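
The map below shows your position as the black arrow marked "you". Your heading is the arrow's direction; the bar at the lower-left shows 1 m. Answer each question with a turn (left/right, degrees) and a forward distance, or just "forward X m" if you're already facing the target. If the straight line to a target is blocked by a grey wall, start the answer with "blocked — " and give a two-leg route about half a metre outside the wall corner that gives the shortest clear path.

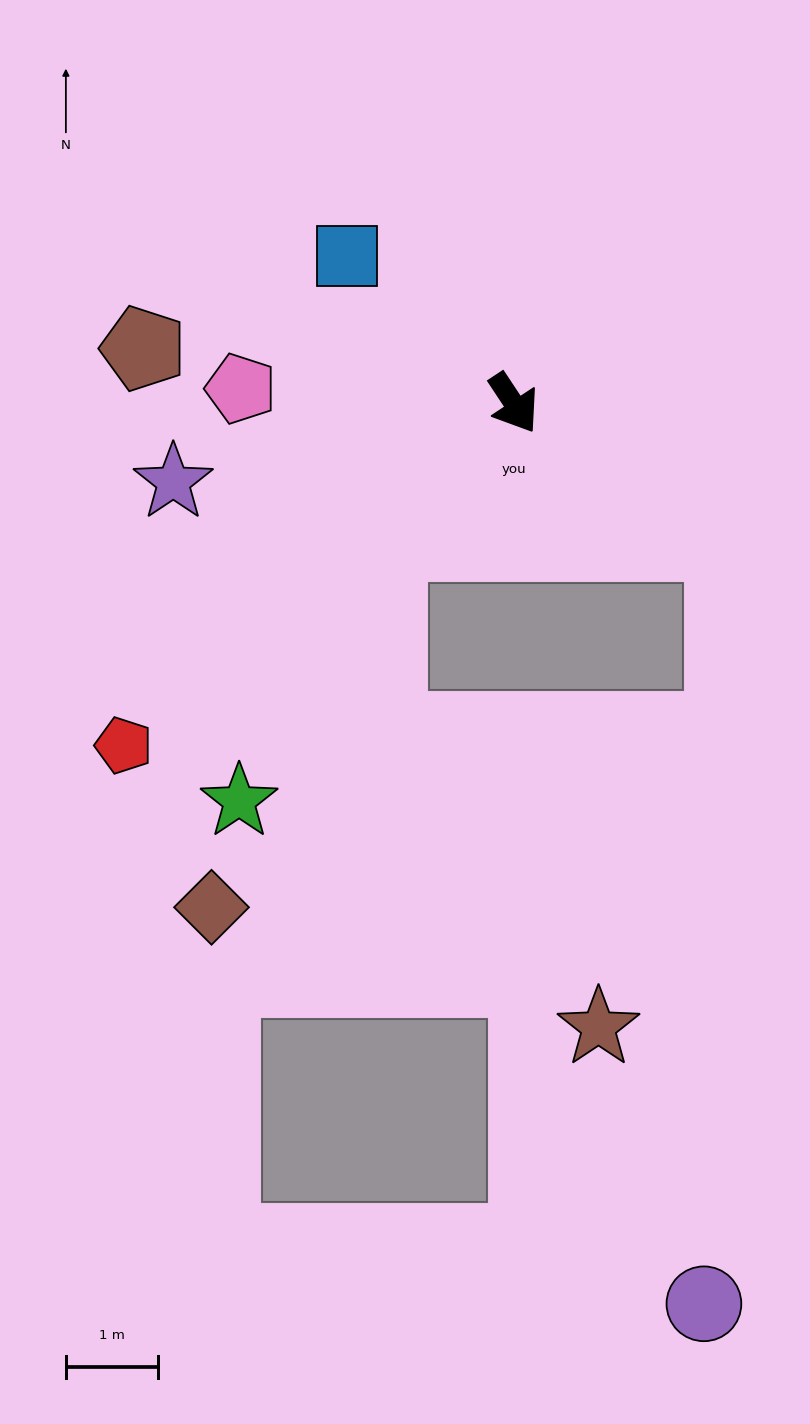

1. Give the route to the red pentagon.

turn right 82°, forward 5.6 m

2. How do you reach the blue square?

turn right 165°, forward 2.4 m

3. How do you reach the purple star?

turn right 110°, forward 3.8 m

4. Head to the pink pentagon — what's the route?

turn right 127°, forward 3.0 m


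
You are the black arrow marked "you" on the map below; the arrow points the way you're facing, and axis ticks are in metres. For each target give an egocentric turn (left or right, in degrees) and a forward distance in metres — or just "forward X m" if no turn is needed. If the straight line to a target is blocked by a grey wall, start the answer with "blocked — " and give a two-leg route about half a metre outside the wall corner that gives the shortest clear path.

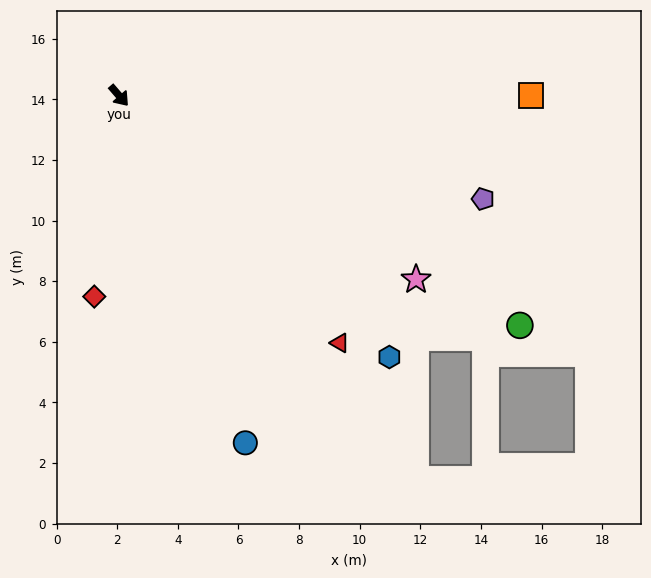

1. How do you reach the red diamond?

turn right 48°, forward 6.7 m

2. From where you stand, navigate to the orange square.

turn left 49°, forward 13.6 m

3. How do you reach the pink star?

turn left 17°, forward 11.5 m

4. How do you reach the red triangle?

forward 10.9 m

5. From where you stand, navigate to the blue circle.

turn right 21°, forward 12.2 m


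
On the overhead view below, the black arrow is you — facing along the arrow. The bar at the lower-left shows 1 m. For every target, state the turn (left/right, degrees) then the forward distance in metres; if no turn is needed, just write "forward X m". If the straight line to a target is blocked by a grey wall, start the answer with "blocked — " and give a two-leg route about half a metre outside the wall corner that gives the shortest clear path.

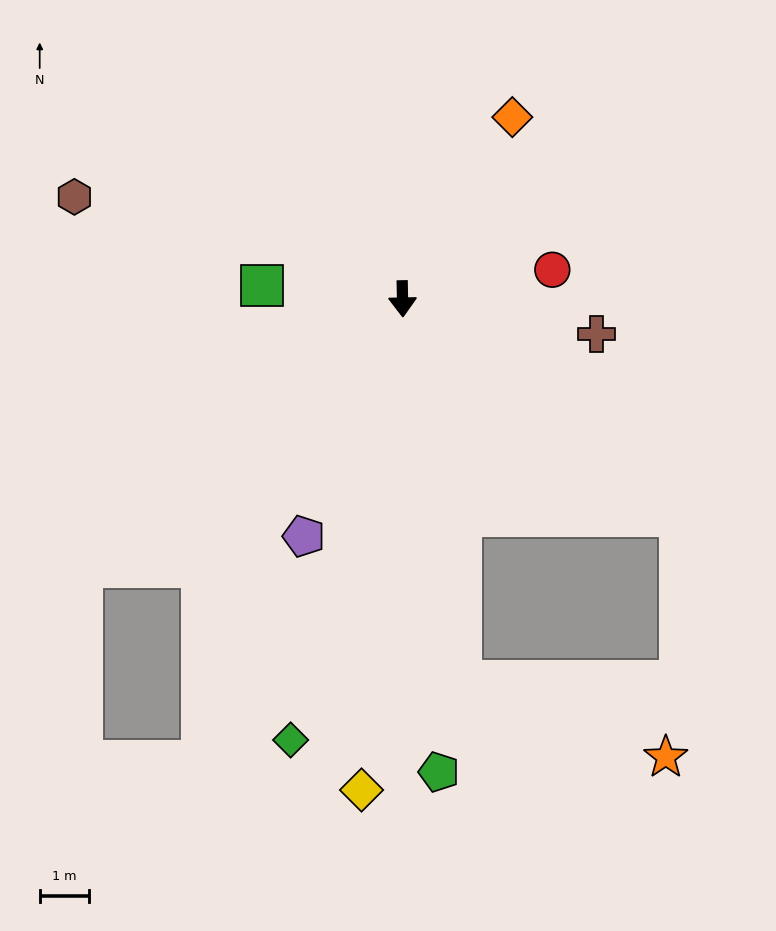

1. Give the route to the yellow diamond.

turn right 6°, forward 10.0 m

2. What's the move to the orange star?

blocked — turn left 7°, forward 7.9 m, then turn left 61°, forward 4.5 m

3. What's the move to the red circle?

turn left 100°, forward 3.1 m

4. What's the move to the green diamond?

turn right 15°, forward 9.3 m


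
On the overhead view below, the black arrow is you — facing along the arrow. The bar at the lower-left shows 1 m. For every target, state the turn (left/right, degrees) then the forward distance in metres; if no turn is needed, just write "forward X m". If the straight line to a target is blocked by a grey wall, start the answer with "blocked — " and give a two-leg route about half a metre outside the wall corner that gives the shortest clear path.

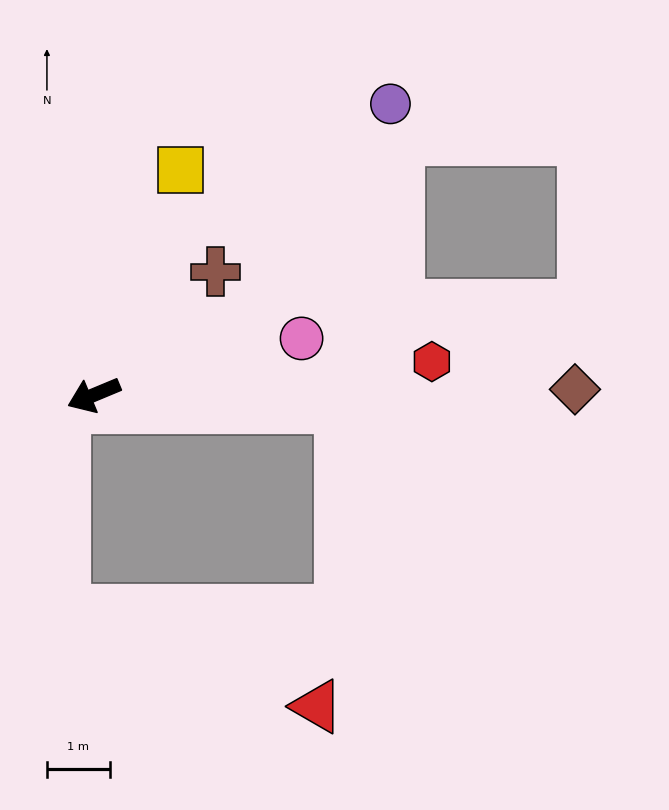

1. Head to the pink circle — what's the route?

turn left 173°, forward 3.4 m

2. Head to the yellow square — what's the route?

turn right 134°, forward 3.8 m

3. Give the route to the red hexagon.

turn left 163°, forward 5.4 m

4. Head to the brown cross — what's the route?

turn right 157°, forward 2.8 m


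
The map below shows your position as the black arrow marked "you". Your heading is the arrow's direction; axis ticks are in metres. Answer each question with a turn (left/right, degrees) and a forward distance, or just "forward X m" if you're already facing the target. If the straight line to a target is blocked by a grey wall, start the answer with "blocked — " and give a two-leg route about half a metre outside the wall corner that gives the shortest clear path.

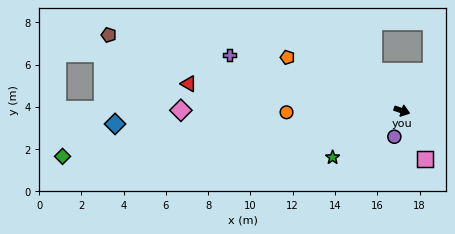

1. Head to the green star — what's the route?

turn right 127°, forward 4.0 m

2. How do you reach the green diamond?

turn right 154°, forward 16.2 m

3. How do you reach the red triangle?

turn right 169°, forward 10.2 m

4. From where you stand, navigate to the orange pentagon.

turn left 174°, forward 6.0 m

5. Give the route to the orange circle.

turn right 161°, forward 5.5 m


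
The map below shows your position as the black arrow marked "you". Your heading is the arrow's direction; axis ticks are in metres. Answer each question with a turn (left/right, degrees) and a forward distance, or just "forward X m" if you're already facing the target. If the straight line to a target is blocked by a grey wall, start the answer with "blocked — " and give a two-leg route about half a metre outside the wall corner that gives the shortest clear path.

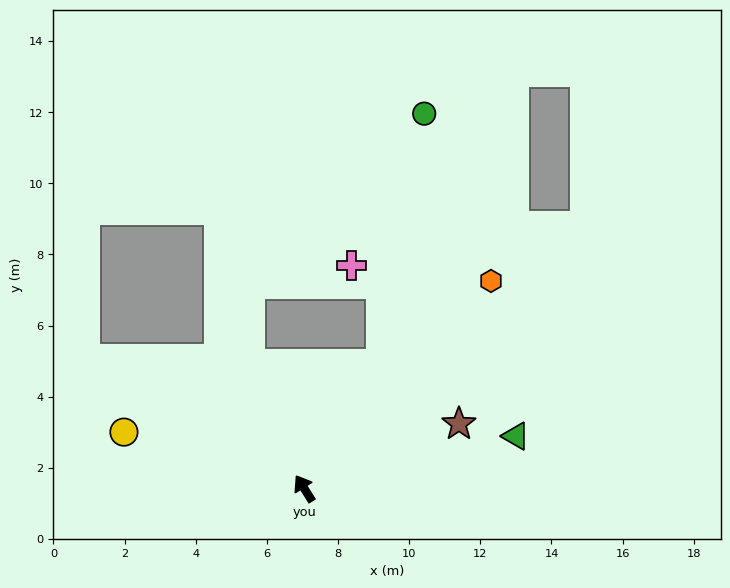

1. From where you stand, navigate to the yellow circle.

turn left 41°, forward 5.3 m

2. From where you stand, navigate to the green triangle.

turn right 108°, forward 6.1 m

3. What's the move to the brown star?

turn right 99°, forward 4.7 m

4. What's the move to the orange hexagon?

turn right 74°, forward 7.8 m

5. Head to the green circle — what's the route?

blocked — turn right 64°, forward 4.1 m, then turn left 22°, forward 7.2 m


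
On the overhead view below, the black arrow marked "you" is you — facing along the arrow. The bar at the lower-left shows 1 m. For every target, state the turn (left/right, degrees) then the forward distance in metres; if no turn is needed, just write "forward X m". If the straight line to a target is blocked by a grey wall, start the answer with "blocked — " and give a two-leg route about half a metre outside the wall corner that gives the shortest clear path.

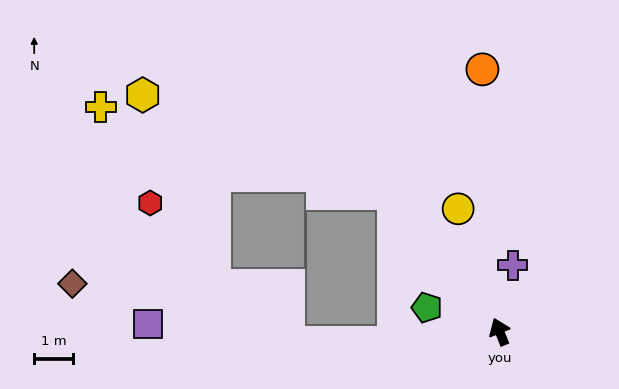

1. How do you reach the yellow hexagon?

blocked — turn left 16°, forward 4.4 m, then turn left 31°, forward 6.9 m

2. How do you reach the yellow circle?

turn right 3°, forward 3.3 m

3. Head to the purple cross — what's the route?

turn right 33°, forward 1.7 m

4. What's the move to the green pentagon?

turn left 50°, forward 1.9 m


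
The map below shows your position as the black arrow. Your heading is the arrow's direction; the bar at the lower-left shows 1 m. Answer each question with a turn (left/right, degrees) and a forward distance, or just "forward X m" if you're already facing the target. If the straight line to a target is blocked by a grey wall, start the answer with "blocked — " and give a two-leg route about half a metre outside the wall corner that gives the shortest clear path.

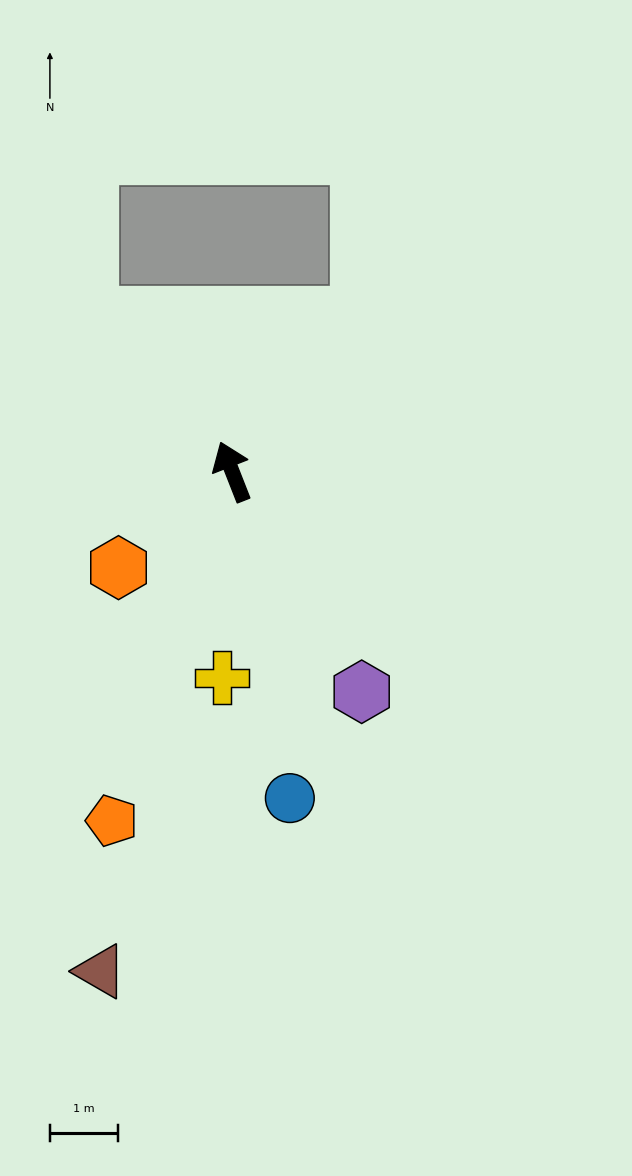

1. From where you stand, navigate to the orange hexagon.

turn left 109°, forward 2.2 m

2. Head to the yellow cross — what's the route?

turn left 156°, forward 3.0 m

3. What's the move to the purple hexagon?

turn right 171°, forward 3.7 m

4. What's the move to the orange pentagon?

turn left 140°, forward 5.4 m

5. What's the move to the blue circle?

turn left 169°, forward 4.9 m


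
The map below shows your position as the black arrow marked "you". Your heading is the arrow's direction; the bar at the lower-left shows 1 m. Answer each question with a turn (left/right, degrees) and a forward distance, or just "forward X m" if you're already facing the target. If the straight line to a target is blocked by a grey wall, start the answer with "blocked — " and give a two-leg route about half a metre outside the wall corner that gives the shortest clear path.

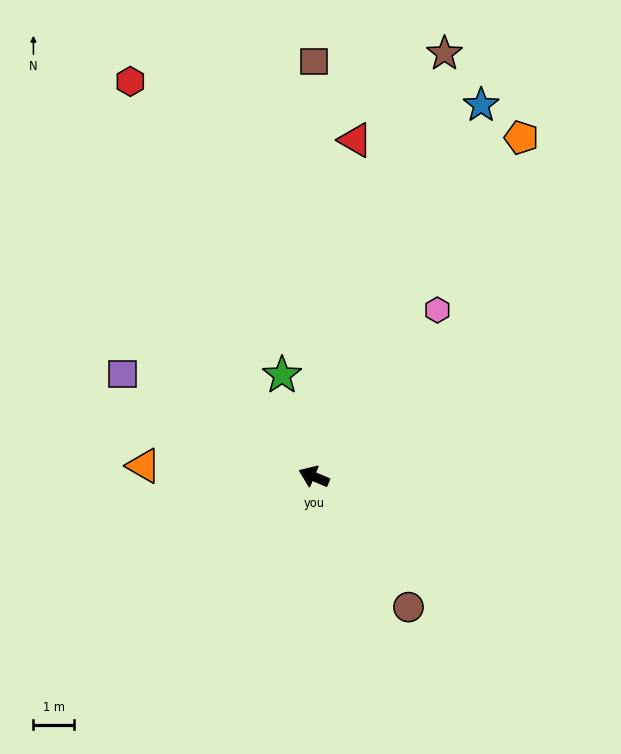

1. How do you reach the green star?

turn right 50°, forward 2.6 m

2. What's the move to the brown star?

turn right 84°, forward 11.0 m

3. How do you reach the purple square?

turn right 6°, forward 5.4 m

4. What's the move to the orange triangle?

turn left 19°, forward 4.2 m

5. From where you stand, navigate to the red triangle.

turn right 74°, forward 8.4 m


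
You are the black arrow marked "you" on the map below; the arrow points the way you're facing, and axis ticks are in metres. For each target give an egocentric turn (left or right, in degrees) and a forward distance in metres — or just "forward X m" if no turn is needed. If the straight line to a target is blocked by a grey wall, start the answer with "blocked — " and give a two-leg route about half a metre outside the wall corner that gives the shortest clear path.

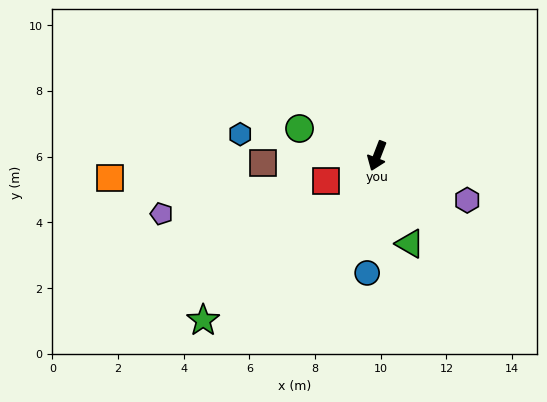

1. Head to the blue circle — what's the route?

turn left 16°, forward 3.6 m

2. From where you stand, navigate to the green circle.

turn right 88°, forward 2.5 m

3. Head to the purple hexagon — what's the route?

turn left 85°, forward 3.1 m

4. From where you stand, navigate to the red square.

turn right 43°, forward 1.7 m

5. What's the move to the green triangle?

turn left 42°, forward 2.9 m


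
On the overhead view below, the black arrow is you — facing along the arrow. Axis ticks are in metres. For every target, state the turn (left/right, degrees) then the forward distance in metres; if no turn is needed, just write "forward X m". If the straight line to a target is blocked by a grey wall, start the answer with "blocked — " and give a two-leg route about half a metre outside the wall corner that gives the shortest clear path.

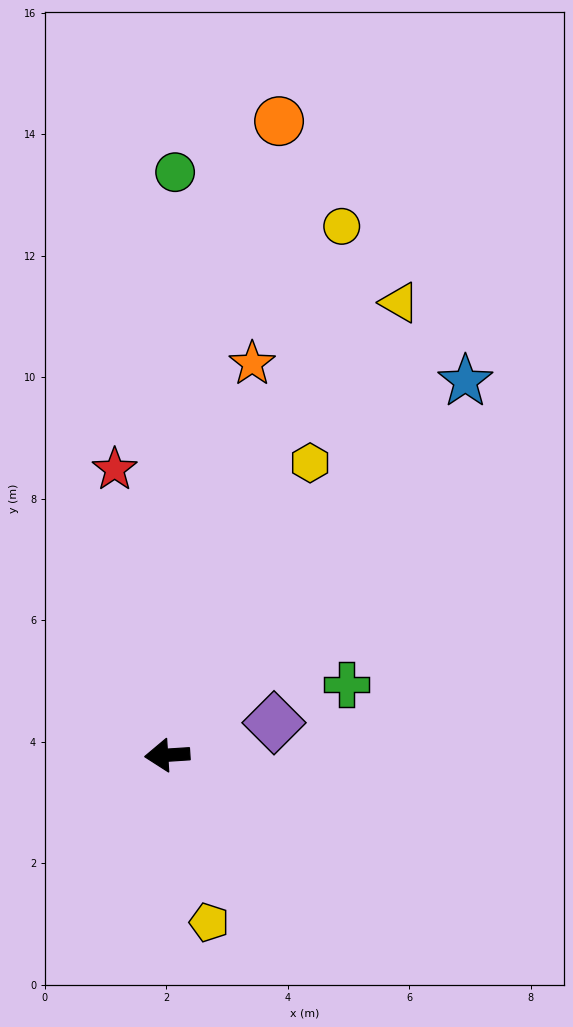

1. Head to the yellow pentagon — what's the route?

turn left 100°, forward 2.8 m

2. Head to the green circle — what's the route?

turn right 94°, forward 9.6 m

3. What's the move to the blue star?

turn right 132°, forward 7.9 m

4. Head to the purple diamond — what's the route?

turn right 167°, forward 1.8 m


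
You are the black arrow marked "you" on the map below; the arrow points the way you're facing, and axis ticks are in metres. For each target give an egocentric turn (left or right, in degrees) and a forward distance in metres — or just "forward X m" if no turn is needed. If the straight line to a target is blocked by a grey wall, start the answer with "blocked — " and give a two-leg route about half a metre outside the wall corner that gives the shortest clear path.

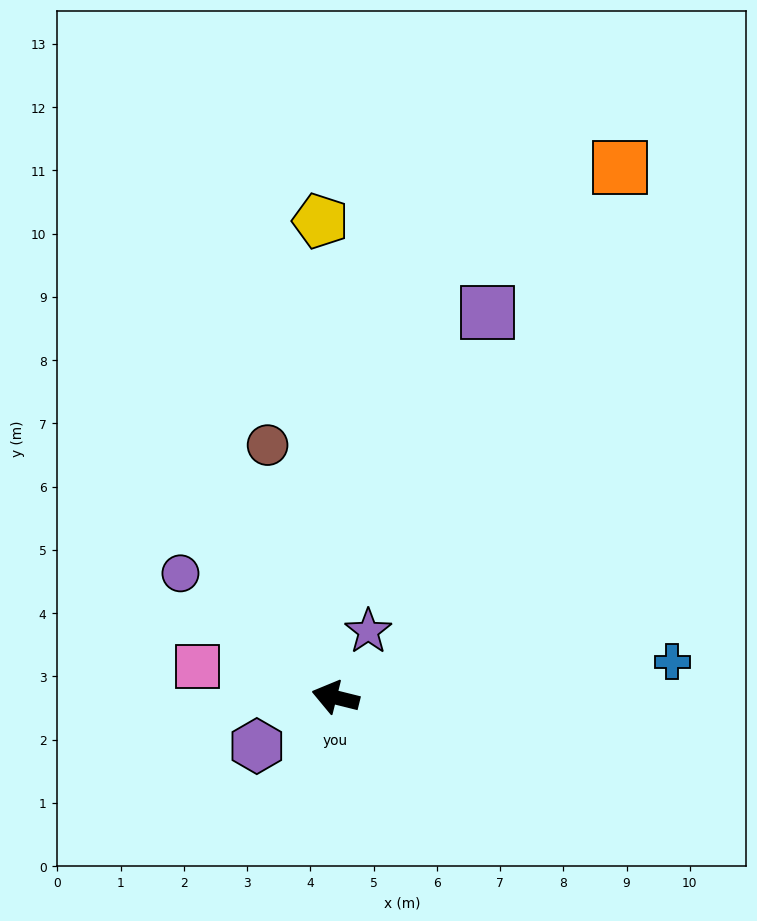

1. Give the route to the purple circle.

turn right 25°, forward 3.1 m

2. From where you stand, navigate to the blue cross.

turn right 160°, forward 5.4 m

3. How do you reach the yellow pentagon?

turn right 74°, forward 7.5 m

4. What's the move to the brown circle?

turn right 61°, forward 4.1 m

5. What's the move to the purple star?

turn right 102°, forward 1.2 m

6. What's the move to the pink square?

forward 2.2 m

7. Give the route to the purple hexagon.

turn left 46°, forward 1.5 m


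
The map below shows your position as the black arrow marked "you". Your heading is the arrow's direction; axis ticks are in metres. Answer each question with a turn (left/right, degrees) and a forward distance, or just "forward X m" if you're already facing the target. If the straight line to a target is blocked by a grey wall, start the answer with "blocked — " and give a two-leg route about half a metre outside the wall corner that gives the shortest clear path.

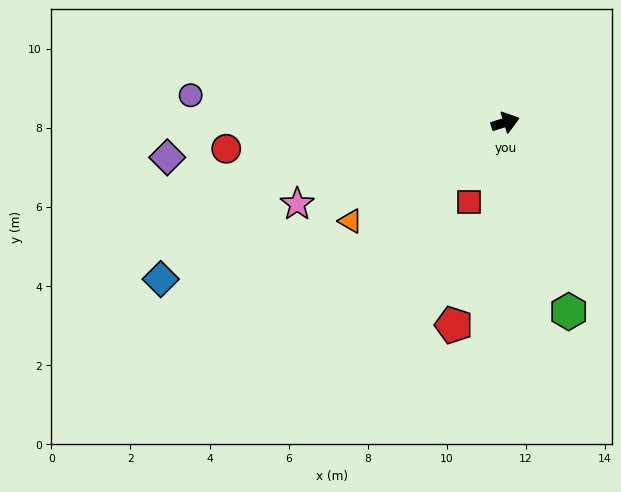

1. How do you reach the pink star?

turn right 176°, forward 5.7 m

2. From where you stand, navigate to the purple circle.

turn left 158°, forward 8.0 m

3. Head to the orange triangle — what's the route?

turn right 165°, forward 4.6 m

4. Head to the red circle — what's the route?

turn left 168°, forward 7.1 m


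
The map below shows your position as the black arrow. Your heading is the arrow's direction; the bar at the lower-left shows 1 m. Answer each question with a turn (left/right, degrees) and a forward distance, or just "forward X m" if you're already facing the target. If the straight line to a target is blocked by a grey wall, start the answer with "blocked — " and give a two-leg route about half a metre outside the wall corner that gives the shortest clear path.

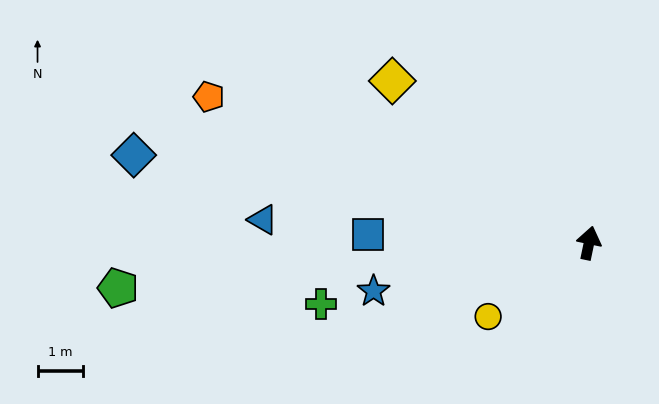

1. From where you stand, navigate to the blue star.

turn left 114°, forward 4.9 m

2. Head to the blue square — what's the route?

turn left 100°, forward 4.9 m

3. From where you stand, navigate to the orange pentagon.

turn left 81°, forward 9.0 m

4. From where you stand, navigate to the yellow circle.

turn left 138°, forward 2.7 m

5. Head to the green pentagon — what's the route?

turn left 107°, forward 10.4 m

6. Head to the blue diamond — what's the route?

turn left 91°, forward 10.2 m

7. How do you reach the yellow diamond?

turn left 62°, forward 5.6 m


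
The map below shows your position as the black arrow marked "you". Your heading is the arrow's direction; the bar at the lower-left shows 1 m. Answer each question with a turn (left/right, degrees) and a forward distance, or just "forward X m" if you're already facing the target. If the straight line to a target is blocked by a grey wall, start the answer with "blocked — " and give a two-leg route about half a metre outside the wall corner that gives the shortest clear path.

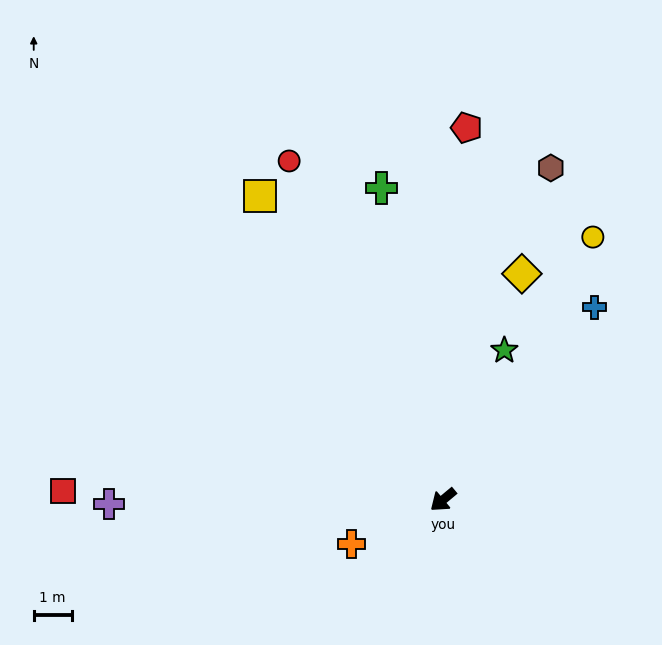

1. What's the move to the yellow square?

turn right 99°, forward 9.4 m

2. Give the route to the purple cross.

turn right 39°, forward 8.8 m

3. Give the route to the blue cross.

turn right 168°, forward 6.5 m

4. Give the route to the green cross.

turn right 119°, forward 8.4 m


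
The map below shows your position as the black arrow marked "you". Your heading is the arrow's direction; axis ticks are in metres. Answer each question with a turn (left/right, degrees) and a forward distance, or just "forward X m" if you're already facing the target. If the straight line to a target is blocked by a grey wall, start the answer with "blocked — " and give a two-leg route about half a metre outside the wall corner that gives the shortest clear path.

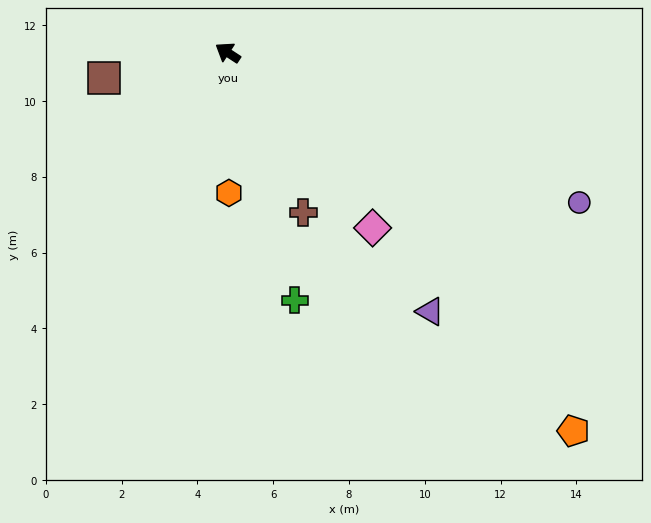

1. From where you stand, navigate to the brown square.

turn left 45°, forward 3.3 m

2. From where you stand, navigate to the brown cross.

turn left 148°, forward 4.7 m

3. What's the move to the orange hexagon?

turn left 124°, forward 3.7 m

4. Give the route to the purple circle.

turn right 170°, forward 10.1 m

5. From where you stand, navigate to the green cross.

turn left 138°, forward 6.8 m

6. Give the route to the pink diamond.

turn left 163°, forward 6.0 m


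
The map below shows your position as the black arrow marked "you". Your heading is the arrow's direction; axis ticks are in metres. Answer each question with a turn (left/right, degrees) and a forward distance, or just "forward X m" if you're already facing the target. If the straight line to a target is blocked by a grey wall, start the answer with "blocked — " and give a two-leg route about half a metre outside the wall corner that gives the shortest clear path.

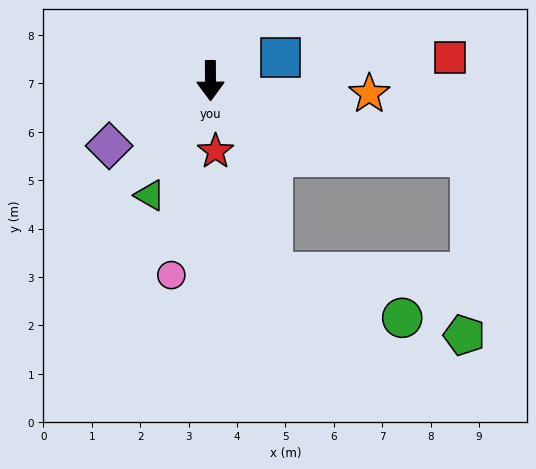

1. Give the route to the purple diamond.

turn right 58°, forward 2.5 m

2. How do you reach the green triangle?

turn right 28°, forward 2.7 m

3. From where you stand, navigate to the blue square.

turn left 108°, forward 1.5 m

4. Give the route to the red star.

turn left 4°, forward 1.5 m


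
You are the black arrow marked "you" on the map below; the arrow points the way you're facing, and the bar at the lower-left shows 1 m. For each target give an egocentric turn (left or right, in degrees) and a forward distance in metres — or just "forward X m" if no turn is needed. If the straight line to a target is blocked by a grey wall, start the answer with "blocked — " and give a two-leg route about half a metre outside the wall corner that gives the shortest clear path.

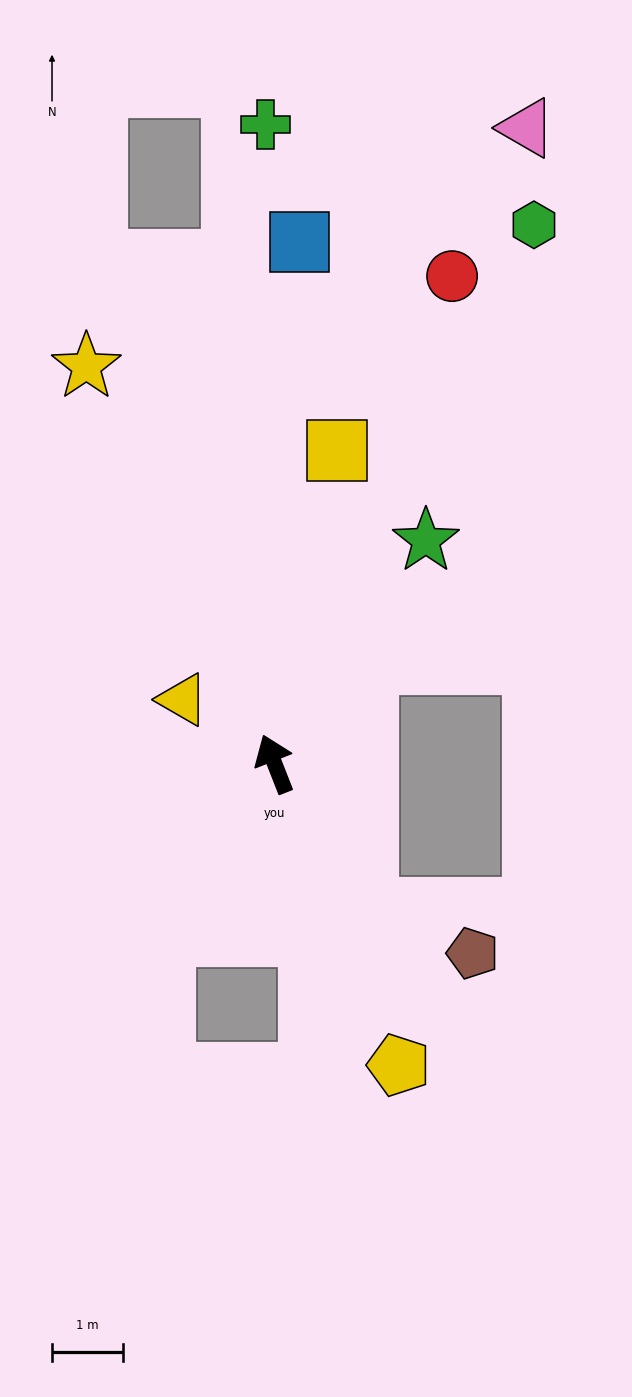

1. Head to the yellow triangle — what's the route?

turn left 34°, forward 1.6 m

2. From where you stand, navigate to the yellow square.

turn right 33°, forward 4.5 m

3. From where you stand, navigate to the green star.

turn right 56°, forward 3.8 m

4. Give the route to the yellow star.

turn left 4°, forward 6.2 m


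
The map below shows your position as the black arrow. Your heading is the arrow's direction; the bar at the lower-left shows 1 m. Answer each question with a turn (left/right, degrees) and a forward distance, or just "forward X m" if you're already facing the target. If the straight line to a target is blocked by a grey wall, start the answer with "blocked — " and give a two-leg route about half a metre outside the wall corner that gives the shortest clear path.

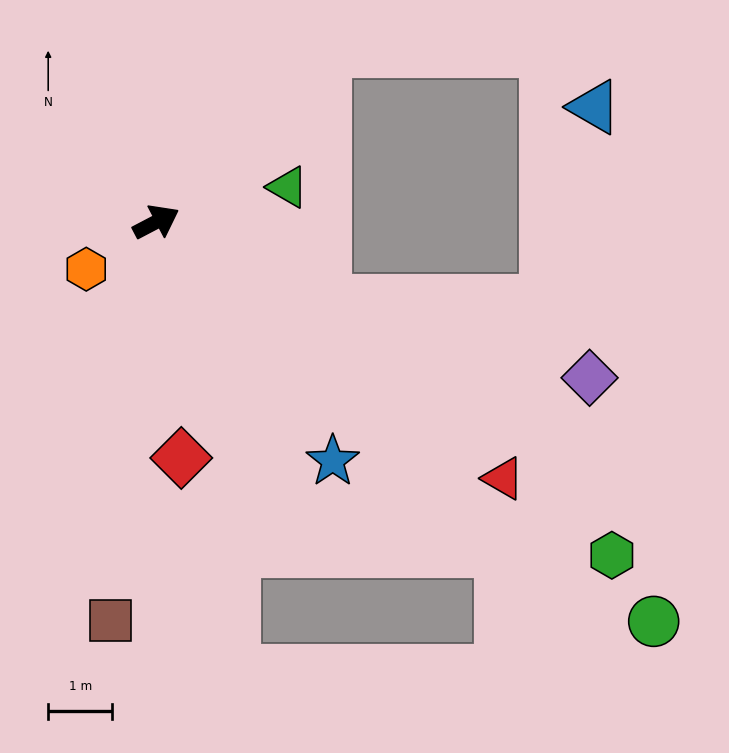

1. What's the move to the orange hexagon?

turn right 174°, forward 1.3 m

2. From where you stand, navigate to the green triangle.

turn right 13°, forward 2.1 m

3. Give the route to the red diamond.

turn right 112°, forward 3.7 m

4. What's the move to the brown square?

turn right 124°, forward 6.2 m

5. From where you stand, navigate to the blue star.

turn right 81°, forward 4.6 m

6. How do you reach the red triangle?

turn right 64°, forward 6.7 m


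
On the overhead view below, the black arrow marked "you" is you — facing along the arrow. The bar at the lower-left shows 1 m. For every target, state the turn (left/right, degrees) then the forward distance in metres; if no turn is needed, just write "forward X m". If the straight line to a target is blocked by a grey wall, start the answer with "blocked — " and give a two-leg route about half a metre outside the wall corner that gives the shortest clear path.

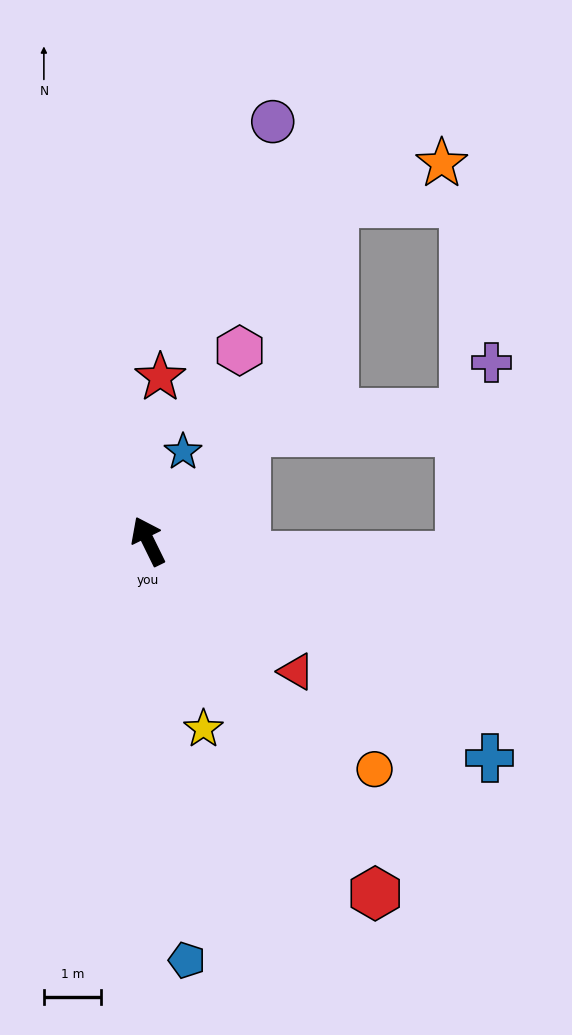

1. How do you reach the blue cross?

turn right 149°, forward 7.1 m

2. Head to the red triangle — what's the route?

turn right 158°, forward 3.5 m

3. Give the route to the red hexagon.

turn right 173°, forward 7.4 m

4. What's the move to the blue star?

turn right 47°, forward 1.7 m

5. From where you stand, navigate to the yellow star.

turn left 170°, forward 3.4 m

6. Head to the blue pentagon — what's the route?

turn left 159°, forward 7.4 m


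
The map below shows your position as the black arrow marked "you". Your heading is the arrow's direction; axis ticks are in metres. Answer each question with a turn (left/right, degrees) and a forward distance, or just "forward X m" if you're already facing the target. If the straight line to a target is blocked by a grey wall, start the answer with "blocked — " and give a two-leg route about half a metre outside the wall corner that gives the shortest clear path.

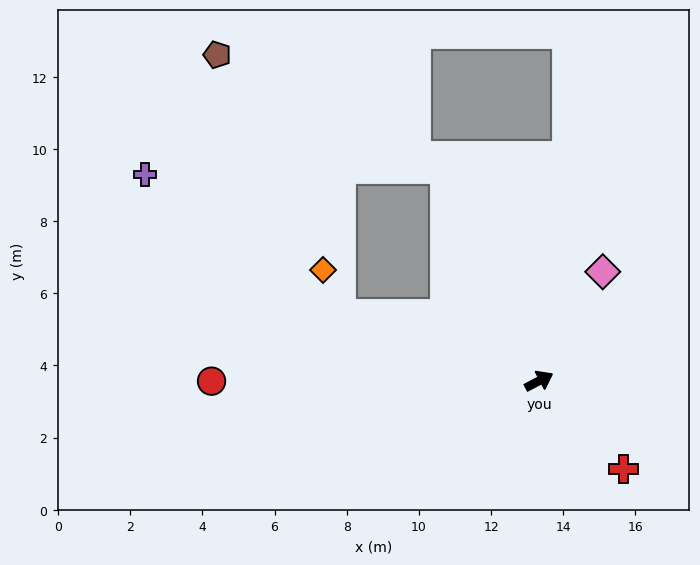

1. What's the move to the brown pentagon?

blocked — turn left 86°, forward 6.4 m, then turn left 40°, forward 7.1 m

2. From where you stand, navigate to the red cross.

turn right 74°, forward 3.4 m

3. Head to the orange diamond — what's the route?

blocked — turn left 134°, forward 5.8 m, then turn right 49°, forward 1.3 m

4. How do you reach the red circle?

turn left 152°, forward 9.1 m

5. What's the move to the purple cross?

blocked — turn left 134°, forward 5.8 m, then turn right 17°, forward 6.7 m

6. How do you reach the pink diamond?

turn left 32°, forward 3.5 m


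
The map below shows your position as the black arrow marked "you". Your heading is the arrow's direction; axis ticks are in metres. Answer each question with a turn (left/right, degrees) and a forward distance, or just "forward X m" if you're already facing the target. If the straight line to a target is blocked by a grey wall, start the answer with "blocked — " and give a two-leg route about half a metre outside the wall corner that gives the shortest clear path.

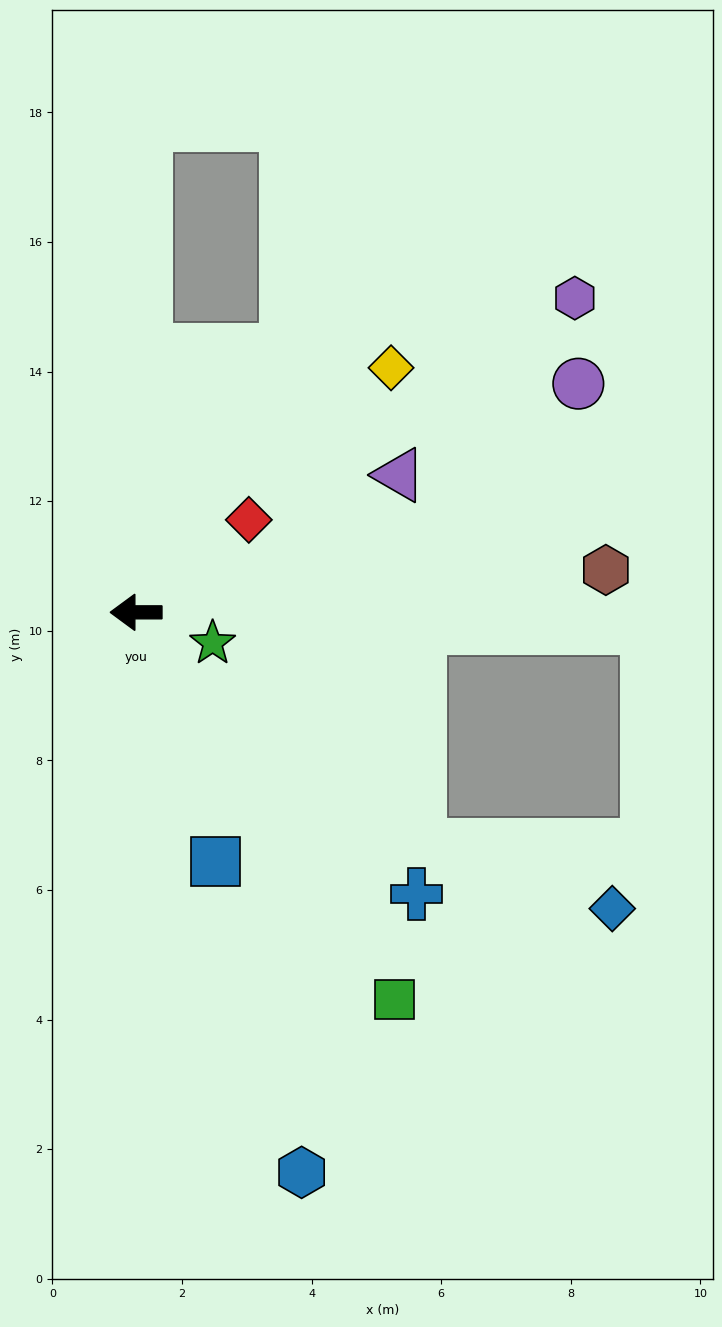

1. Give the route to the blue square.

turn left 108°, forward 4.0 m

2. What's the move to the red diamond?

turn right 141°, forward 2.3 m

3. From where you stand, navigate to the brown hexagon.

turn right 175°, forward 7.3 m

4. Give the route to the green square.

turn left 124°, forward 7.2 m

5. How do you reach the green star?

turn left 158°, forward 1.3 m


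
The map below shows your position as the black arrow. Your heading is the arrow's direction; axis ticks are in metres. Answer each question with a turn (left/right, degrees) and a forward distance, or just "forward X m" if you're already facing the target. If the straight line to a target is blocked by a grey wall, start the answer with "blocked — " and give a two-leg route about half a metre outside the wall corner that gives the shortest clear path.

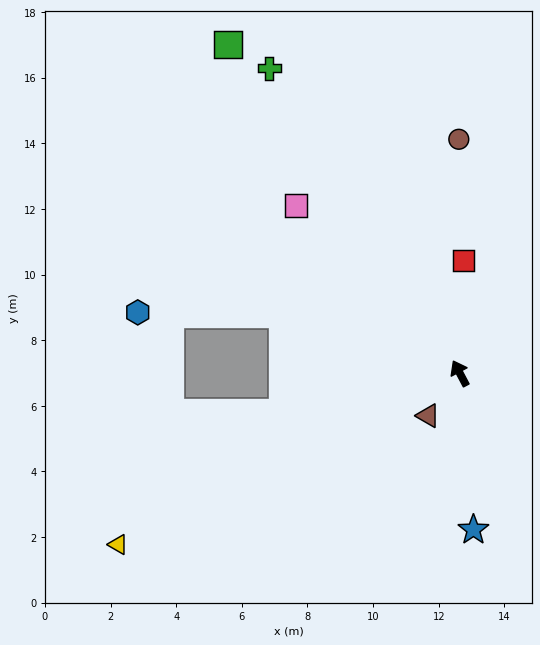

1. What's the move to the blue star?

turn left 157°, forward 4.8 m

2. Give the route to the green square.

turn left 7°, forward 12.3 m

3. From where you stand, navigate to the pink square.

turn left 16°, forward 7.1 m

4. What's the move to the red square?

turn right 30°, forward 3.4 m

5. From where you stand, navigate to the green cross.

turn left 4°, forward 11.0 m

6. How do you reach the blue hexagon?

blocked — turn left 44°, forward 5.7 m, then turn left 17°, forward 4.4 m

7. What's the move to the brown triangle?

turn left 115°, forward 1.6 m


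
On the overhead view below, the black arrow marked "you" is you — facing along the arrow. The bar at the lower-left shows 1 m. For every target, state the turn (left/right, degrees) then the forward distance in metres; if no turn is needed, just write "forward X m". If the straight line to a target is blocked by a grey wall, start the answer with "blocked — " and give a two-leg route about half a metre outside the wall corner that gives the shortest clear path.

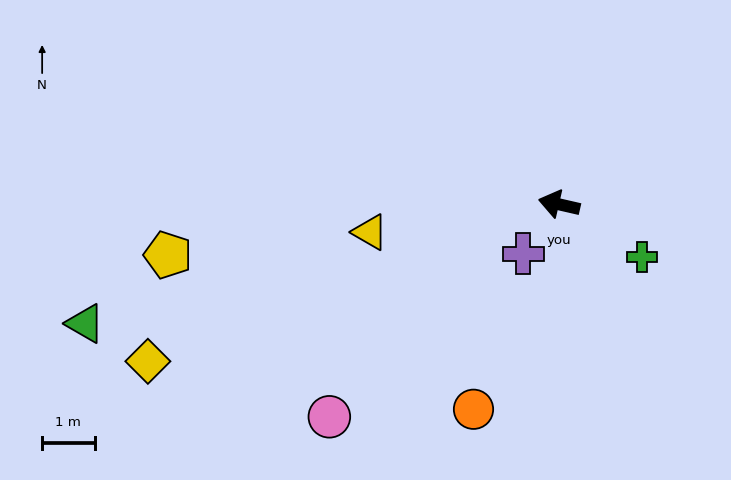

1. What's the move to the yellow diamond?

turn left 34°, forward 8.4 m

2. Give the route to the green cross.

turn left 160°, forward 1.9 m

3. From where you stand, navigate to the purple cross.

turn left 67°, forward 1.2 m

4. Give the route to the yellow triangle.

turn left 21°, forward 3.6 m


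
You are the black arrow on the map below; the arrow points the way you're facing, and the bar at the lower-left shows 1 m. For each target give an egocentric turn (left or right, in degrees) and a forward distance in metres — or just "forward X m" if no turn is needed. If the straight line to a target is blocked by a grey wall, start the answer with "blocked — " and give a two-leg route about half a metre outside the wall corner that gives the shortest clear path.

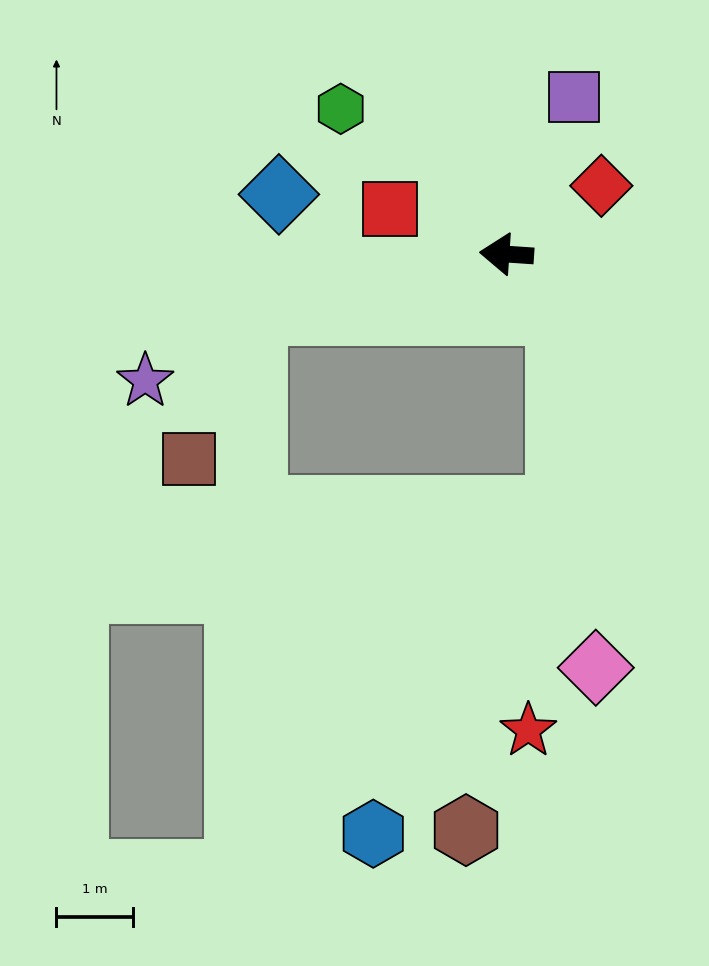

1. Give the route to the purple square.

turn right 109°, forward 2.2 m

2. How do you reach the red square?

turn right 17°, forward 1.6 m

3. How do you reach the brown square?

blocked — turn left 17°, forward 3.4 m, then turn left 53°, forward 2.1 m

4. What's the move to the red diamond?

turn right 140°, forward 1.5 m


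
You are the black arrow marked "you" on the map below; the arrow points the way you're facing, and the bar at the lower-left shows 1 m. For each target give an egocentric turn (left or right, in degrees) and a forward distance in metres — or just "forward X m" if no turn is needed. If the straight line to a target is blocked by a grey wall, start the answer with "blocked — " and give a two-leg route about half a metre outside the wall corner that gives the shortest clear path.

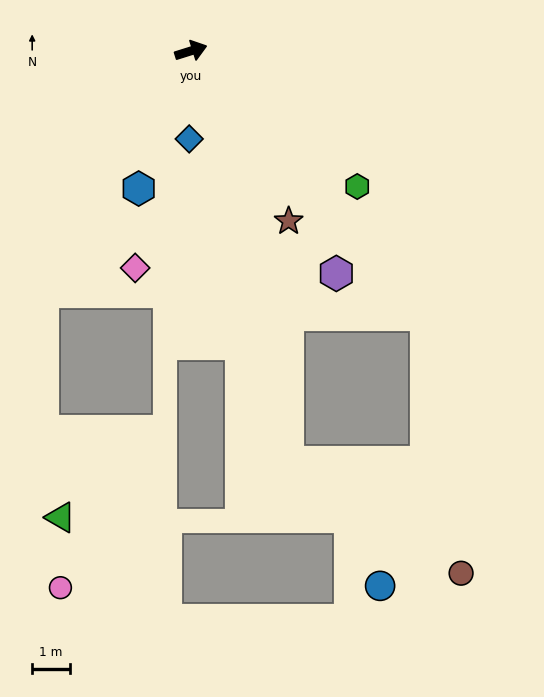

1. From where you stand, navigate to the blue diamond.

turn right 109°, forward 2.3 m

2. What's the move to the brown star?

turn right 78°, forward 5.2 m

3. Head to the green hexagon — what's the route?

turn right 57°, forward 5.7 m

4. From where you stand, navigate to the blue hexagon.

turn right 128°, forward 3.9 m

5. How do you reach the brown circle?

blocked — turn right 66°, forward 9.4 m, then turn right 34°, forward 7.0 m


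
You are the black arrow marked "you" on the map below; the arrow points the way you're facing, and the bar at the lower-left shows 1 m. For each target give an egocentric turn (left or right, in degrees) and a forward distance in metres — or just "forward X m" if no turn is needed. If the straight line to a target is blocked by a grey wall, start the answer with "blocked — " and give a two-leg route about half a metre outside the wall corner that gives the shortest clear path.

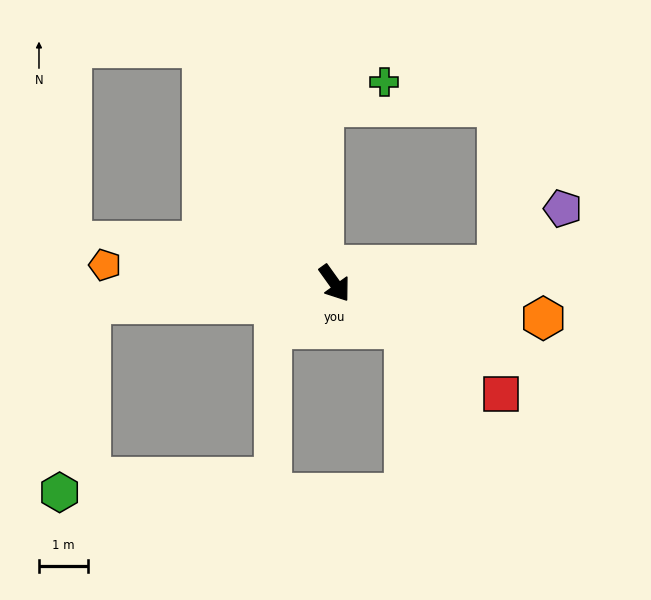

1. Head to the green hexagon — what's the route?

blocked — turn right 121°, forward 5.0 m, then turn left 76°, forward 3.9 m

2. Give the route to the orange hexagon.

turn left 45°, forward 4.3 m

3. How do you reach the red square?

turn left 21°, forward 4.0 m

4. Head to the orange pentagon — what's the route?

turn right 130°, forward 4.7 m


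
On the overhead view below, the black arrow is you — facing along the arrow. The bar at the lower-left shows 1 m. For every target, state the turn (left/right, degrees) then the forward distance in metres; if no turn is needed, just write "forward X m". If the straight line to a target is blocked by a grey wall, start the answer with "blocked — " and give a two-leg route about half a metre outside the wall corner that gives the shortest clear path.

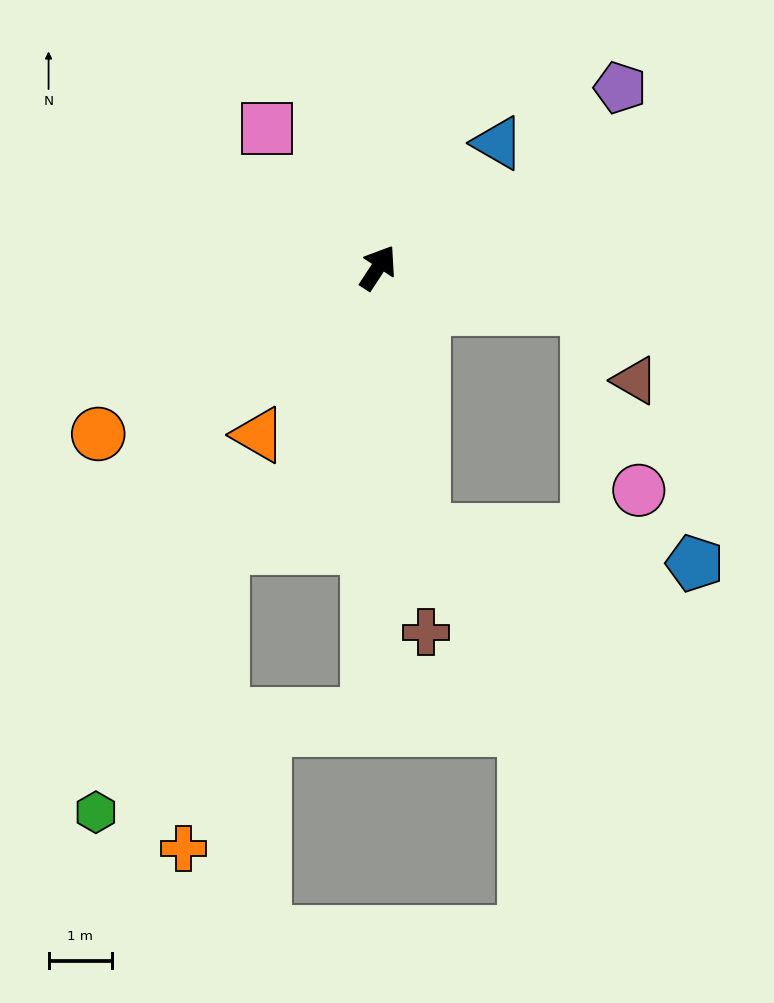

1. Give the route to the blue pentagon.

blocked — turn right 137°, forward 4.2 m, then turn left 73°, forward 4.3 m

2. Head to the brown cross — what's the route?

turn right 139°, forward 5.8 m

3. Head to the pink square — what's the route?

turn left 72°, forward 2.8 m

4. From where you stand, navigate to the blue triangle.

turn right 11°, forward 2.7 m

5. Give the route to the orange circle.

turn left 154°, forward 5.2 m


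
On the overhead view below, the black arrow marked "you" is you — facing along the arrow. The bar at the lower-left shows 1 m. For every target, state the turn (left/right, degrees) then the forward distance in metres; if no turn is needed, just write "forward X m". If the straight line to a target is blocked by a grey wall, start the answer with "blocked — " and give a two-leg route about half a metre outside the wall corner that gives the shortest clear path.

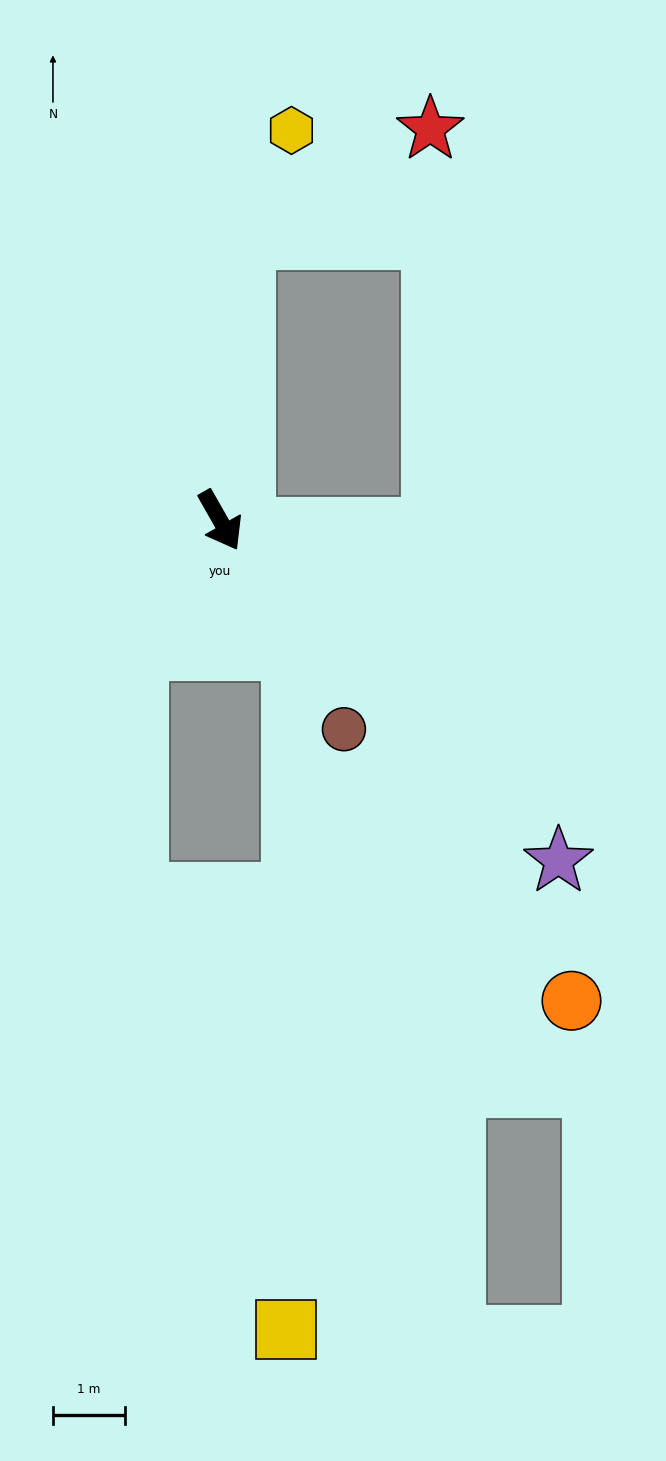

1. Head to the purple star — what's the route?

turn left 15°, forward 6.7 m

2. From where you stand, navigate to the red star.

blocked — turn left 145°, forward 3.9 m, then turn right 54°, forward 3.0 m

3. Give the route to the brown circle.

forward 3.4 m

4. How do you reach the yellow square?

blocked — forward 2.0 m, then turn right 30°, forward 9.4 m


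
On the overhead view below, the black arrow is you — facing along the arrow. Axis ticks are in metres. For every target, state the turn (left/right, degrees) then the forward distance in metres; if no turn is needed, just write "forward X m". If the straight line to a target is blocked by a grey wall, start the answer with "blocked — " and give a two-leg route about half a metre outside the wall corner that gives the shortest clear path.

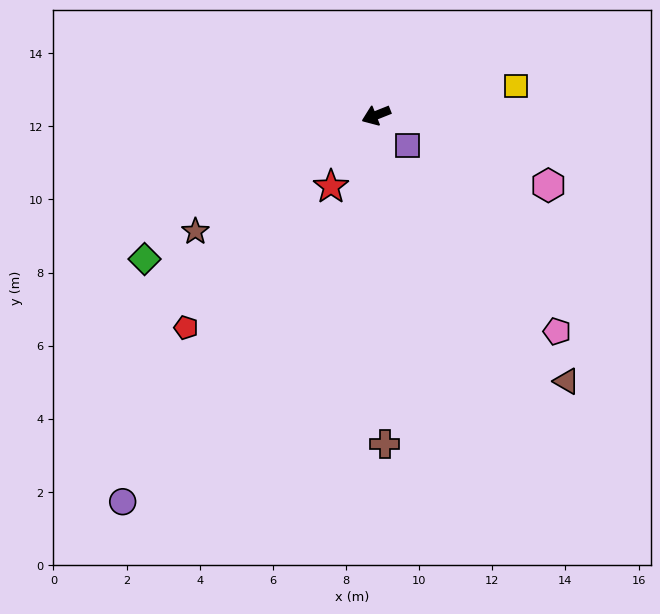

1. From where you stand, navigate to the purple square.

turn left 114°, forward 1.2 m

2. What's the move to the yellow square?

turn left 170°, forward 3.9 m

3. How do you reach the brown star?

turn left 11°, forward 5.9 m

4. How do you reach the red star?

turn left 36°, forward 2.3 m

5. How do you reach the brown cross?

turn left 70°, forward 9.0 m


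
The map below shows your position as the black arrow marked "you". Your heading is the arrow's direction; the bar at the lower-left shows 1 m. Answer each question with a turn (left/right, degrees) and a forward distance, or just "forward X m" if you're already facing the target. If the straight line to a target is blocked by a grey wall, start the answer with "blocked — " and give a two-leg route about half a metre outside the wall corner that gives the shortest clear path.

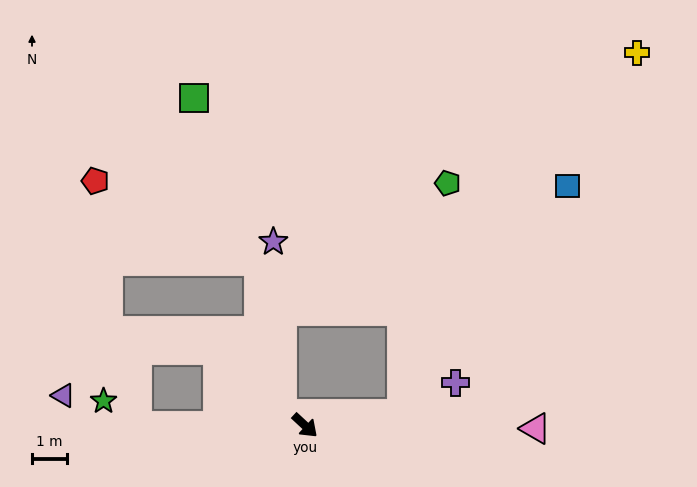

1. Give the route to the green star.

blocked — turn right 137°, forward 4.8 m, then turn right 36°, forward 1.2 m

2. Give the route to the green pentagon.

blocked — turn left 50°, forward 2.8 m, then turn left 71°, forward 6.7 m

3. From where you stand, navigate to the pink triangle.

turn left 42°, forward 6.6 m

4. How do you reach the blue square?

blocked — turn left 50°, forward 2.8 m, then turn left 47°, forward 8.1 m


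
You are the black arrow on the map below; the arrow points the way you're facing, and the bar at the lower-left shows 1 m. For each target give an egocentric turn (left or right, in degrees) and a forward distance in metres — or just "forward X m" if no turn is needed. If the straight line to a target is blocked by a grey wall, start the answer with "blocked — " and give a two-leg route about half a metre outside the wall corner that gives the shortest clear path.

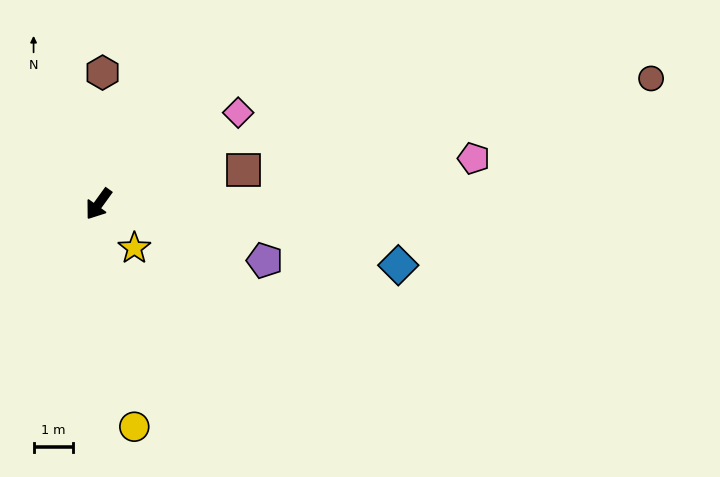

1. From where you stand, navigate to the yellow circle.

turn left 45°, forward 5.8 m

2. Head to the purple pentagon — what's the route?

turn left 107°, forward 4.5 m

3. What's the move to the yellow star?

turn left 75°, forward 1.5 m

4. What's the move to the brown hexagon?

turn right 146°, forward 3.4 m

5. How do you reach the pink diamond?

turn left 159°, forward 4.3 m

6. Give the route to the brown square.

turn left 139°, forward 3.8 m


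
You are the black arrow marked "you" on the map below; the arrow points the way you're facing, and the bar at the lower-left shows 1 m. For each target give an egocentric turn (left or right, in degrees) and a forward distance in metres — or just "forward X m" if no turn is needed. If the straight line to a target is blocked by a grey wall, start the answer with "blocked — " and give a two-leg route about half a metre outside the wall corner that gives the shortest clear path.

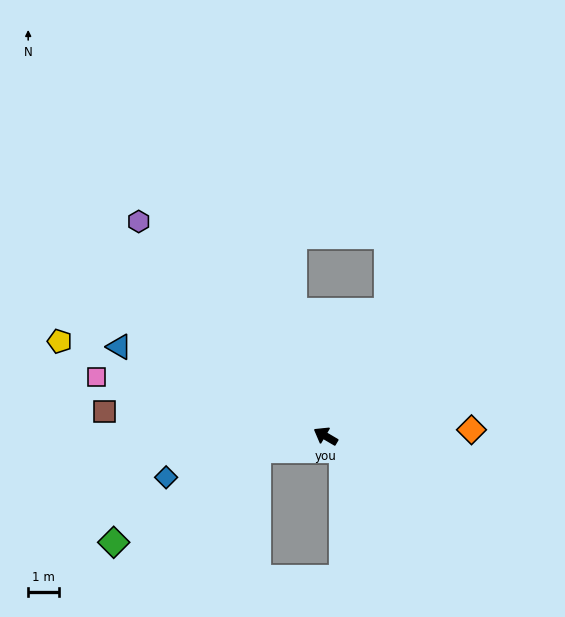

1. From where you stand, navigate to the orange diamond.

turn right 147°, forward 4.7 m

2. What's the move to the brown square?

turn left 24°, forward 7.1 m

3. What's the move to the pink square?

turn left 16°, forward 7.6 m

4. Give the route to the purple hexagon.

turn right 18°, forward 9.1 m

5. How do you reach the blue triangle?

turn left 7°, forward 7.2 m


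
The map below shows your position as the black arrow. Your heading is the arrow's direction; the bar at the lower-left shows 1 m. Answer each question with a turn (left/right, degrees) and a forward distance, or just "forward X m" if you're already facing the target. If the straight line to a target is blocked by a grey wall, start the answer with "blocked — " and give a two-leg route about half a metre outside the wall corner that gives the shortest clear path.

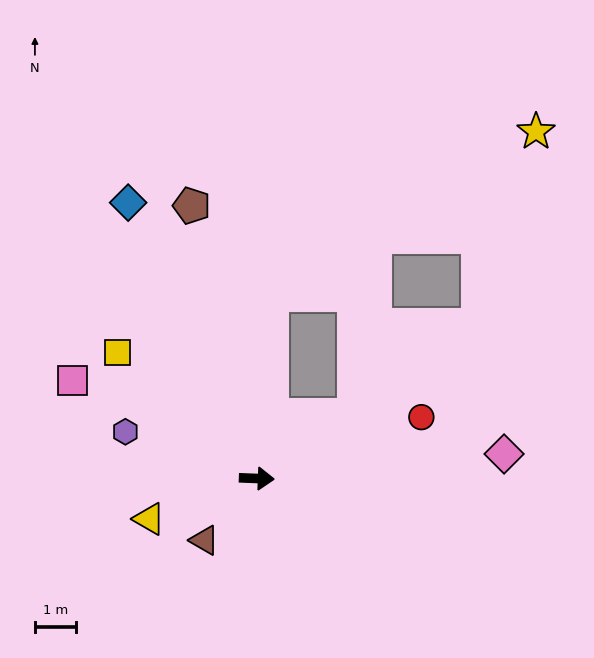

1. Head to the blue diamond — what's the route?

turn left 117°, forward 7.5 m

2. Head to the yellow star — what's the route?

blocked — turn left 88°, forward 4.5 m, then turn right 54°, forward 7.6 m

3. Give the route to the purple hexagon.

turn left 163°, forward 3.4 m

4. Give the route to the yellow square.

turn left 140°, forward 4.6 m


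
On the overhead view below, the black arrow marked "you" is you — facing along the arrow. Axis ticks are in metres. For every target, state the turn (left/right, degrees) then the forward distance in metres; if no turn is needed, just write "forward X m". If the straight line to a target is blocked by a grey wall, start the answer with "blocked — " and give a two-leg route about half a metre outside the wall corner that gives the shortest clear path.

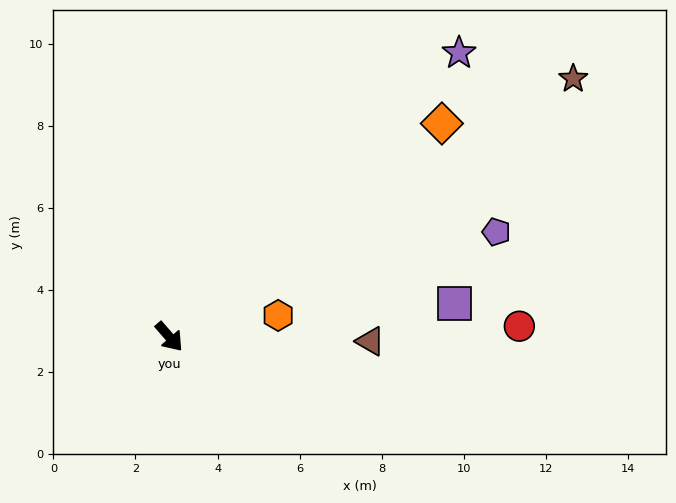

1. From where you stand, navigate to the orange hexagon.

turn left 60°, forward 2.7 m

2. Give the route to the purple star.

turn left 93°, forward 9.9 m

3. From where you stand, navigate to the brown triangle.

turn left 48°, forward 4.9 m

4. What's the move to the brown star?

turn left 82°, forward 11.7 m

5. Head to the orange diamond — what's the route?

turn left 87°, forward 8.4 m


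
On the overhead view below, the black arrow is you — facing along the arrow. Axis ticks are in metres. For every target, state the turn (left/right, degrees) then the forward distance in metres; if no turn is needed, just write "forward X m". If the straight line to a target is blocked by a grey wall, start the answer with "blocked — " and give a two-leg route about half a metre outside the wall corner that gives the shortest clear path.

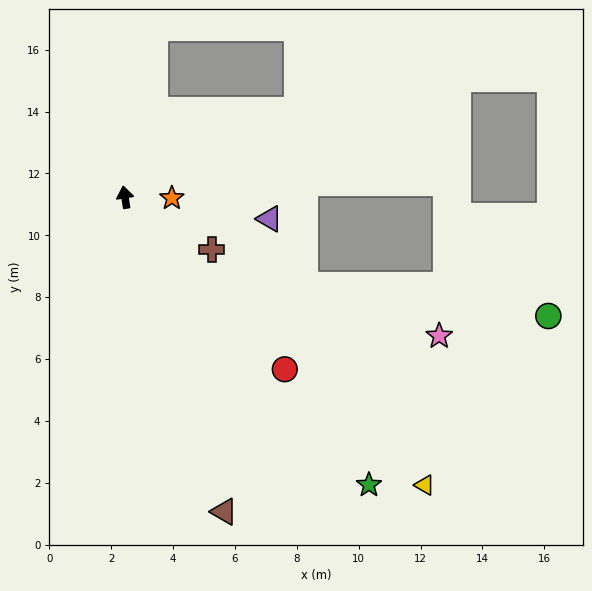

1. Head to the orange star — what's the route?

turn right 100°, forward 1.5 m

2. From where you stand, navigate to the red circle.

turn right 146°, forward 7.6 m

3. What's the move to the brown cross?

turn right 130°, forward 3.3 m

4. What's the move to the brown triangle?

turn right 172°, forward 10.7 m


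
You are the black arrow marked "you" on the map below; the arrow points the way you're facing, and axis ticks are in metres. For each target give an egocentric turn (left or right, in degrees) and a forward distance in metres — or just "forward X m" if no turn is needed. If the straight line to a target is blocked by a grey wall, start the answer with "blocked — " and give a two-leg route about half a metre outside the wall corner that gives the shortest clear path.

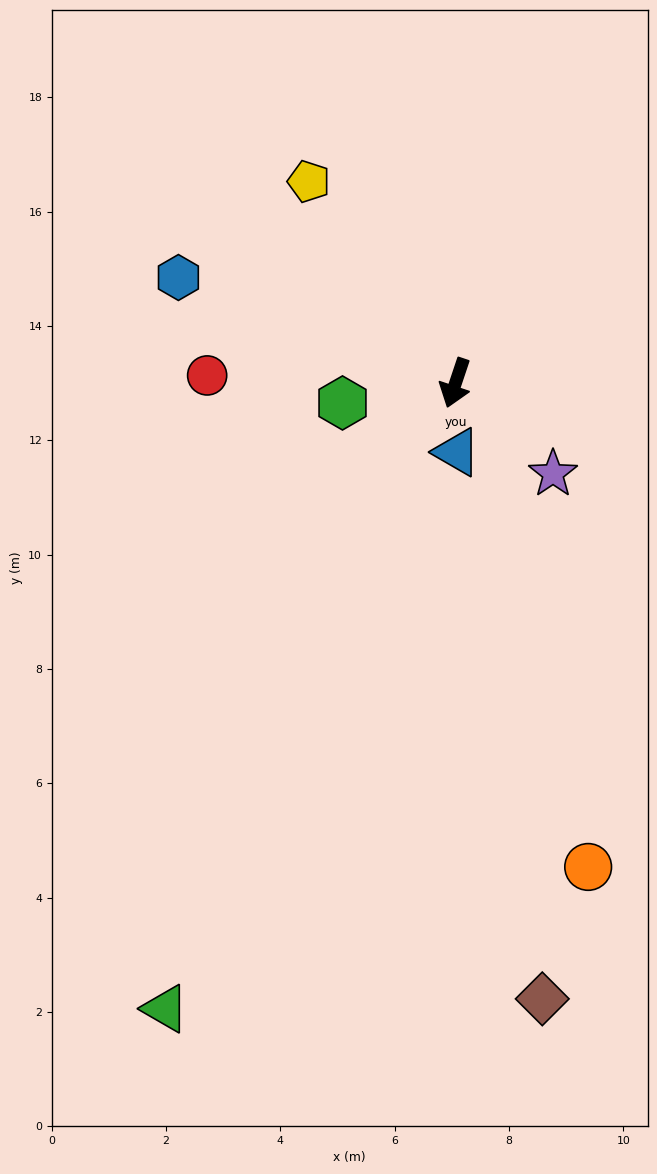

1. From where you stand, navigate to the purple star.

turn left 66°, forward 2.3 m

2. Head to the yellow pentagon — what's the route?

turn right 125°, forward 4.4 m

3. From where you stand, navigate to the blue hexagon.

turn right 92°, forward 5.2 m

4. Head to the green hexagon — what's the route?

turn right 61°, forward 2.0 m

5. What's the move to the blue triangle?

turn left 20°, forward 1.2 m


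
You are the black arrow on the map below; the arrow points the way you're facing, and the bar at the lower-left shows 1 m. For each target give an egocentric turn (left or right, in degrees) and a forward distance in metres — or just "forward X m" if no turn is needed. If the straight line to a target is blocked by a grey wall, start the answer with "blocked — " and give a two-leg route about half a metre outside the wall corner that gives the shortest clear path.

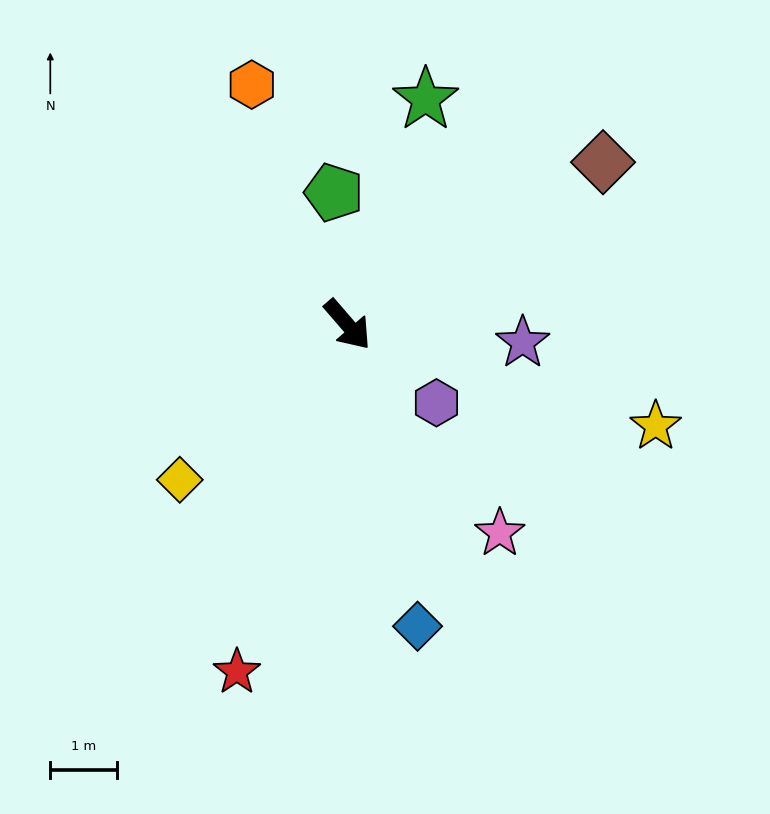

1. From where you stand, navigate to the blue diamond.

turn right 28°, forward 4.7 m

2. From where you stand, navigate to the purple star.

turn left 43°, forward 2.7 m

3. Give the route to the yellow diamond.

turn right 88°, forward 3.4 m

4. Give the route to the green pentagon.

turn left 145°, forward 2.0 m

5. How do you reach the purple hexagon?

turn left 8°, forward 1.8 m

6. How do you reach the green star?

turn left 120°, forward 3.6 m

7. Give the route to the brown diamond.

turn left 82°, forward 4.6 m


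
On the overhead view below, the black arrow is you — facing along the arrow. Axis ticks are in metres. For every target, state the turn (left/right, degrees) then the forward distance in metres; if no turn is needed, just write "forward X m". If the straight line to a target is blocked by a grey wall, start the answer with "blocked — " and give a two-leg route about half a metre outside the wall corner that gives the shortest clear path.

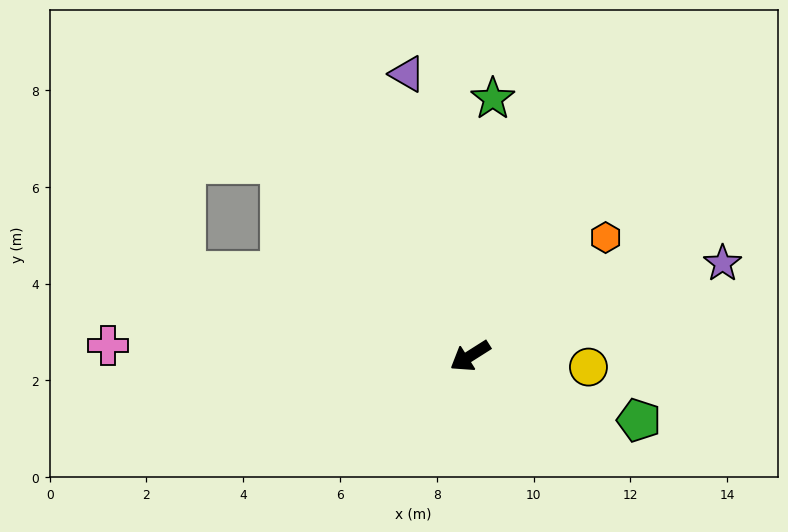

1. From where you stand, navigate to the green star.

turn right 127°, forward 5.3 m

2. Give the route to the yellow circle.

turn left 142°, forward 2.5 m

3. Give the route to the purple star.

turn left 168°, forward 5.6 m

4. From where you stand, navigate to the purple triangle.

turn right 110°, forward 6.0 m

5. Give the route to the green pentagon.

turn left 127°, forward 3.7 m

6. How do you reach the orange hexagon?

turn right 171°, forward 3.7 m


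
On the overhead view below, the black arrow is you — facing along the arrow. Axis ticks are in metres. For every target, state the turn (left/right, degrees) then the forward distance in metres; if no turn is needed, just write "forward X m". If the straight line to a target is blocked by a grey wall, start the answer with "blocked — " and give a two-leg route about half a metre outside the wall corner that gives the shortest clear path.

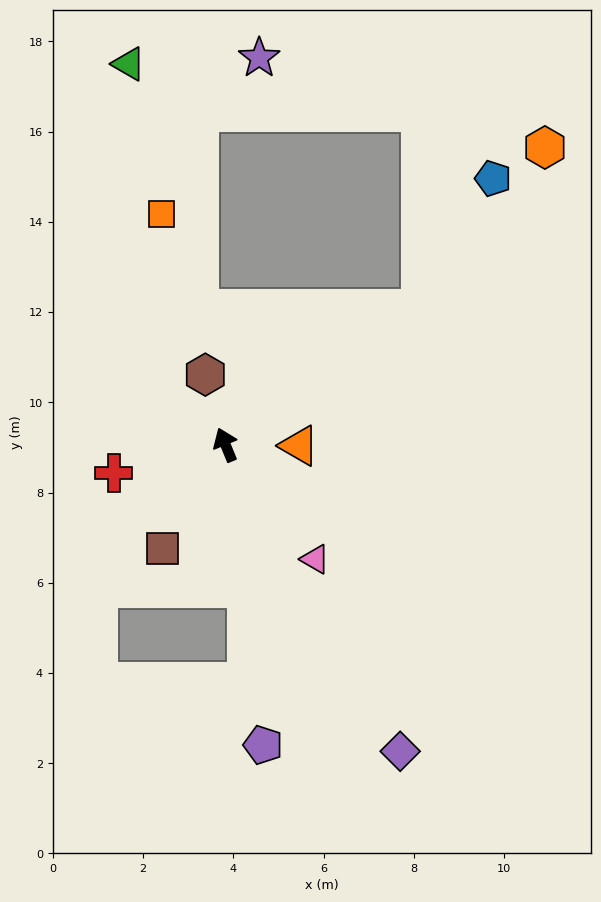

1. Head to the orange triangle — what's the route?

turn right 113°, forward 1.6 m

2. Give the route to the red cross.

turn left 82°, forward 2.6 m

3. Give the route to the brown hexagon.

turn right 6°, forward 1.6 m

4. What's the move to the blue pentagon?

blocked — turn right 77°, forward 5.3 m, then turn left 26°, forward 3.3 m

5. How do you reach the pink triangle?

turn right 164°, forward 3.2 m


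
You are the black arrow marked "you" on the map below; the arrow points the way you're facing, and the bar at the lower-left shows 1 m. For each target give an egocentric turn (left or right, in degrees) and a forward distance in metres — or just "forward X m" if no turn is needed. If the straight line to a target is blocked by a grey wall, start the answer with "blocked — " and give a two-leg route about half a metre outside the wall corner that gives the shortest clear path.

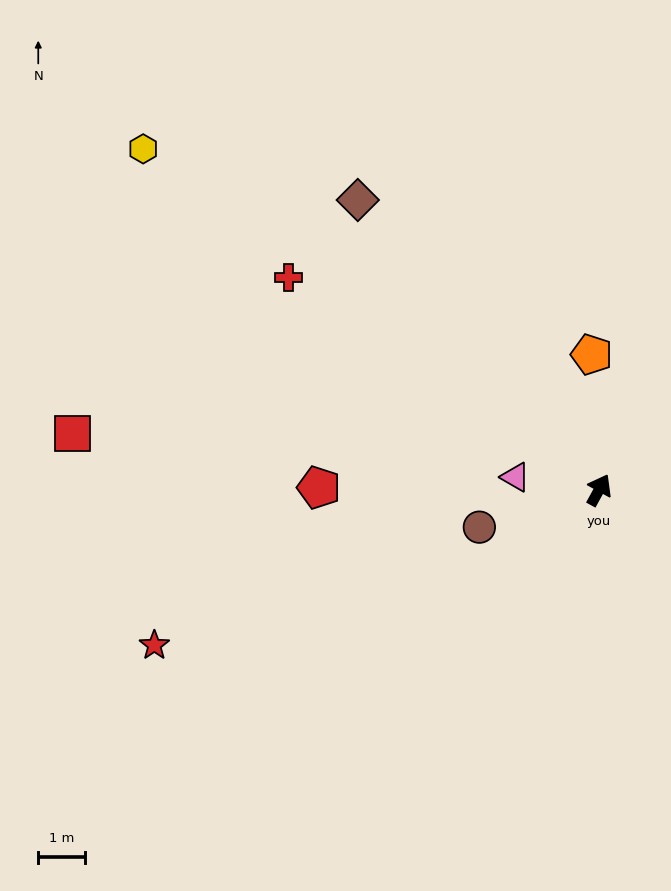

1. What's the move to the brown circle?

turn left 136°, forward 2.7 m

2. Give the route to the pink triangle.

turn left 110°, forward 1.8 m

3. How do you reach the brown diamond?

turn left 69°, forward 8.2 m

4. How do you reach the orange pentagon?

turn left 32°, forward 2.9 m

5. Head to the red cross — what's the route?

turn left 84°, forward 8.1 m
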